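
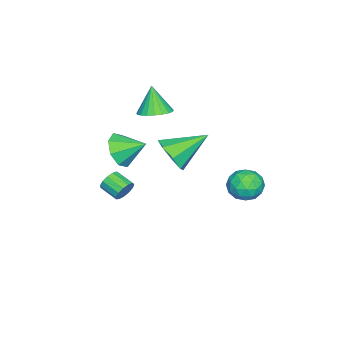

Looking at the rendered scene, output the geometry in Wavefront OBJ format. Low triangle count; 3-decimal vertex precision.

v 2.502 -0.349 3.536
v 2.803 0.126 2.722
v 2.358 0.849 4.184
v 2.052 0.027 2.739
v 1.564 -0.293 3.223
v 1.626 -0.646 3.891
v 2.201 -0.825 4.351
v 2.952 -0.726 4.334
v 3.439 -0.406 3.85
v 3.377 -0.053 3.182
v -3.477 -1.28 2.203
v -2.702 -0.958 2.527
v -3.943 -1.66 3.697
v -2.921 -0.655 2.535
v -3.237 -0.46 2.486
v -3.595 -0.407 2.389
v -3.932 -0.505 2.259
v -4.19 -0.737 2.119
v -4.325 -1.063 1.994
v -4.314 -1.426 1.905
v -4.158 -1.764 1.868
v -3.884 -2.019 1.889
v -3.54 -2.145 1.964
v -3.185 -2.122 2.08
v -2.88 -1.954 2.218
v -2.679 -1.669 2.353
v -2.616 -1.316 2.462
v 2.499 -0.157 0.795
v 2.852 -0.085 1.262
v 2.574 -0.991 1.612
v 2.221 -1.063 1.145
v 2.556 0.039 1.348
v 2.279 -0.867 1.698
v 2.242 0.101 1.259
v 1.964 -0.805 1.609
v 2.01 0.081 1.023
v 1.732 -0.825 1.373
v 1.932 -0.015 0.714
v 1.654 -0.92 1.064
v 2.035 -0.156 0.431
v 1.757 -1.061 0.781
v 2.285 -0.297 0.263
v 2.007 -1.203 0.613
v 2.603 -0.394 0.265
v 2.325 -1.3 0.615
v 2.888 -0.416 0.434
v 2.61 -1.322 0.784
v 3.049 -0.356 0.719
v 2.771 -1.261 1.069
v 3.036 -0.232 1.027
v 2.758 -1.138 1.377
v -2.722 -0.155 -0.111
v -2.129 -0.328 0.787
v -3.938 1.295 0.971
v -1.82 0.285 0.313
v -2.039 0.64 -0.41
v -2.659 0.529 -0.957
v -3.315 0.018 -1.009
v -3.624 -0.595 -0.535
v -3.405 -0.95 0.187
v -2.785 -0.839 0.735
v -3.853 4.125 -1.249
v -2.898 4.209 -1.442
v -3.862 2.691 -1.918
v -2.907 2.775 -2.111
v -3.213 2.679 -1.187
v -3.207 3.565 -0.773
v -3.553 3.335 -2.587
v -3.547 4.221 -2.173
v -2.712 3.72 -2.268
v -2.503 3.315 -1.403
v -4.257 3.585 -1.957
v -4.048 3.18 -1.092
v -3.374 4.293 -1.287
v -3.386 2.607 -2.073
v -3.566 2.551 -1.53
v -3.004 2.6 -1.643
v -3.556 3.915 -0.894
v -2.995 3.964 -1.007
v -3.181 3.065 -0.857
v -3.765 2.936 -2.353
v -3.204 2.985 -2.466
v -3.756 4.3 -1.717
v -3.194 4.349 -1.83
v -3.579 3.835 -2.503
v -2.704 4.055 -1.886
v -2.71 3.212 -2.279
v -3.089 3.541 -2.559
v -3.085 4.062 -2.315
v -2.581 3.816 -1.377
v -2.586 2.974 -1.77
v -2.766 2.917 -1.227
v -2.763 3.438 -0.984
v -2.472 3.529 -1.863
v -4.174 3.926 -1.59
v -4.179 3.084 -1.983
v -3.997 3.462 -2.376
v -3.994 3.983 -2.133
v -4.05 3.688 -1.081
v -4.056 2.845 -1.474
v -3.675 2.838 -1.045
v -3.671 3.359 -0.801
v -4.288 3.371 -1.497
f 2 1 4
f 2 4 3
f 4 1 5
f 4 5 3
f 5 1 6
f 5 6 3
f 6 1 7
f 6 7 3
f 7 1 8
f 7 8 3
f 8 1 9
f 8 9 3
f 9 1 10
f 9 10 3
f 10 1 2
f 10 2 3
f 12 11 14
f 12 14 13
f 14 11 15
f 14 15 13
f 15 11 16
f 15 16 13
f 16 11 17
f 16 17 13
f 17 11 18
f 17 18 13
f 18 11 19
f 18 19 13
f 19 11 20
f 19 20 13
f 20 11 21
f 20 21 13
f 21 11 22
f 21 22 13
f 22 11 23
f 22 23 13
f 23 11 24
f 23 24 13
f 24 11 25
f 24 25 13
f 25 11 26
f 25 26 13
f 26 11 27
f 26 27 13
f 27 11 12
f 27 12 13
f 29 28 32
f 29 32 30
f 30 32 33
f 30 33 31
f 32 28 34
f 32 34 33
f 33 34 35
f 33 35 31
f 34 28 36
f 34 36 35
f 35 36 37
f 35 37 31
f 36 28 38
f 36 38 37
f 37 38 39
f 37 39 31
f 38 28 40
f 38 40 39
f 39 40 41
f 39 41 31
f 40 28 42
f 40 42 41
f 41 42 43
f 41 43 31
f 42 28 44
f 42 44 43
f 43 44 45
f 43 45 31
f 44 28 46
f 44 46 45
f 45 46 47
f 45 47 31
f 46 28 48
f 46 48 47
f 47 48 49
f 47 49 31
f 48 28 50
f 48 50 49
f 49 50 51
f 49 51 31
f 50 28 29
f 50 29 51
f 51 29 30
f 51 30 31
f 53 52 55
f 53 55 54
f 55 52 56
f 55 56 54
f 56 52 57
f 56 57 54
f 57 52 58
f 57 58 54
f 58 52 59
f 58 59 54
f 59 52 60
f 59 60 54
f 60 52 61
f 60 61 54
f 61 52 53
f 61 53 54
f 62 99 78
f 99 73 102
f 78 102 67
f 99 102 78
f 62 78 74
f 78 67 79
f 74 79 63
f 78 79 74
f 62 74 83
f 74 63 84
f 83 84 69
f 74 84 83
f 62 83 95
f 83 69 98
f 95 98 72
f 83 98 95
f 62 95 99
f 95 72 103
f 99 103 73
f 95 103 99
f 63 79 90
f 79 67 93
f 90 93 71
f 79 93 90
f 67 102 80
f 102 73 101
f 80 101 66
f 102 101 80
f 73 103 100
f 103 72 96
f 100 96 64
f 103 96 100
f 72 98 97
f 98 69 85
f 97 85 68
f 98 85 97
f 69 84 89
f 84 63 86
f 89 86 70
f 84 86 89
f 65 91 77
f 91 71 92
f 77 92 66
f 91 92 77
f 65 77 75
f 77 66 76
f 75 76 64
f 77 76 75
f 65 75 82
f 75 64 81
f 82 81 68
f 75 81 82
f 65 82 87
f 82 68 88
f 87 88 70
f 82 88 87
f 65 87 91
f 87 70 94
f 91 94 71
f 87 94 91
f 66 92 80
f 92 71 93
f 80 93 67
f 92 93 80
f 64 76 100
f 76 66 101
f 100 101 73
f 76 101 100
f 68 81 97
f 81 64 96
f 97 96 72
f 81 96 97
f 70 88 89
f 88 68 85
f 89 85 69
f 88 85 89
f 71 94 90
f 94 70 86
f 90 86 63
f 94 86 90



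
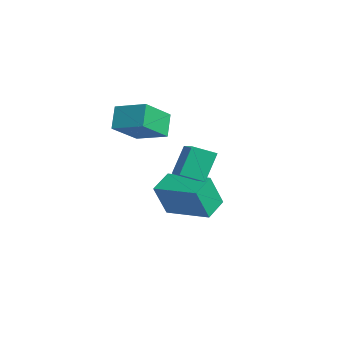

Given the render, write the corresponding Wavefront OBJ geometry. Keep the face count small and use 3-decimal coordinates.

v -2.107 1.386 -2.796
v -1.966 0.739 -1.209
v -0.31 2.559 -2.477
v -0.169 1.912 -0.89
v -1.431 0.468 -3.23
v -1.29 -0.179 -1.643
v 0.366 1.641 -2.911
v 0.507 0.994 -1.324
v -2.443 -0.325 2.097
v -1.771 -1.658 3.156
v -1.299 0.595 2.53
v -0.628 -0.738 3.589
v -1.772 -0.722 1.171
v -1.101 -2.055 2.23
v -0.629 0.198 1.604
v 0.043 -1.135 2.663
v 0.387 0.509 1.418
v 2.005 0.188 2.114
v 0.744 1.448 1.021
v 2.362 1.127 1.717
v 0.798 -0.187 0.143
v 2.416 -0.508 0.839
v 1.155 0.752 -0.254
v 2.773 0.431 0.442
f 2 4 1
f 5 2 1
f 1 4 3
f 3 5 1
f 2 8 4
f 6 2 5
f 6 8 2
f 4 8 3
f 7 5 3
f 3 8 7
f 7 6 5
f 8 6 7
f 10 12 9
f 13 10 9
f 9 12 11
f 11 13 9
f 10 16 12
f 14 10 13
f 14 16 10
f 12 16 11
f 15 13 11
f 11 16 15
f 15 14 13
f 16 14 15
f 18 20 17
f 21 18 17
f 17 20 19
f 19 21 17
f 18 24 20
f 22 18 21
f 22 24 18
f 20 24 19
f 23 21 19
f 19 24 23
f 23 22 21
f 24 22 23



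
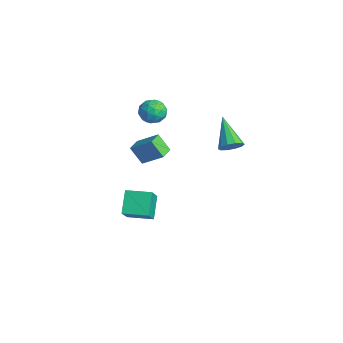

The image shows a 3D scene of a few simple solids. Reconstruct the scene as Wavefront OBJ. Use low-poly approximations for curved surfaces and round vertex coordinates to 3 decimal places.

v -0.275 -0.617 3.545
v 0.272 -1 2.984
v -0.312 -1.8 4.316
v 0.235 -2.183 3.755
v 0.518 -1.536 4.267
v 0.541 -0.805 3.791
v -0.581 -1.995 3.509
v -0.558 -1.264 3.033
v 0.083 -1.852 2.962
v 0.762 -1.568 3.43
v -0.802 -1.232 3.87
v -0.123 -0.948 4.338
v 0.002 -0.705 3.197
v -0.042 -2.095 4.103
v 0.125 -1.715 4.404
v 0.446 -1.94 4.074
v 0.16 -0.59 3.671
v 0.482 -0.815 3.341
v 0.626 -1.13 4.095
v -0.522 -1.985 3.959
v -0.2 -2.21 3.629
v -0.486 -0.86 3.226
v -0.165 -1.085 2.896
v -0.666 -1.67 3.205
v 0.212 -1.431 2.854
v 0.19 -2.126 3.307
v -0.289 -2.016 3.163
v -0.276 -1.586 2.883
v 0.612 -1.264 3.129
v 0.59 -1.959 3.582
v 0.756 -1.579 3.883
v 0.77 -1.149 3.603
v 0.5 -1.764 3.116
v -0.63 -0.841 3.718
v -0.652 -1.536 4.171
v -0.81 -1.651 3.697
v -0.796 -1.221 3.417
v -0.23 -0.674 3.993
v -0.252 -1.369 4.446
v 0.236 -1.214 4.417
v 0.249 -0.784 4.137
v -0.54 -1.036 4.184
v 1.456 -3.439 2.199
v 2.369 -2.557 3.122
v 0.848 -2.751 2.142
v 1.761 -1.868 3.065
v 2.059 -2.992 1.175
v 2.972 -2.109 2.098
v 1.451 -2.303 1.118
v 2.364 -1.421 2.041
v 1.05 -3.847 -3.642
v 0.062 -3.181 -2.558
v 0.089 -3.106 -4.972
v -0.898 -2.441 -3.888
v 1.958 -2.579 -3.592
v 0.971 -1.914 -2.508
v 0.998 -1.839 -4.922
v 0.01 -1.173 -3.838
v 3.547 1.748 2.098
v 4 1.781 2.695
v 1.833 2.032 3.382
v 3.948 2.212 2.531
v 3.743 2.465 2.201
v 3.463 2.444 1.832
v 3.215 2.158 1.565
v 3.094 1.715 1.501
v 3.146 1.285 1.666
v 3.351 1.032 1.995
v 3.631 1.052 2.364
v 3.879 1.338 2.632
f 1 38 17
f 38 12 41
f 17 41 6
f 38 41 17
f 1 17 13
f 17 6 18
f 13 18 2
f 17 18 13
f 1 13 22
f 13 2 23
f 22 23 8
f 13 23 22
f 1 22 34
f 22 8 37
f 34 37 11
f 22 37 34
f 1 34 38
f 34 11 42
f 38 42 12
f 34 42 38
f 2 18 29
f 18 6 32
f 29 32 10
f 18 32 29
f 6 41 19
f 41 12 40
f 19 40 5
f 41 40 19
f 12 42 39
f 42 11 35
f 39 35 3
f 42 35 39
f 11 37 36
f 37 8 24
f 36 24 7
f 37 24 36
f 8 23 28
f 23 2 25
f 28 25 9
f 23 25 28
f 4 30 16
f 30 10 31
f 16 31 5
f 30 31 16
f 4 16 14
f 16 5 15
f 14 15 3
f 16 15 14
f 4 14 21
f 14 3 20
f 21 20 7
f 14 20 21
f 4 21 26
f 21 7 27
f 26 27 9
f 21 27 26
f 4 26 30
f 26 9 33
f 30 33 10
f 26 33 30
f 5 31 19
f 31 10 32
f 19 32 6
f 31 32 19
f 3 15 39
f 15 5 40
f 39 40 12
f 15 40 39
f 7 20 36
f 20 3 35
f 36 35 11
f 20 35 36
f 9 27 28
f 27 7 24
f 28 24 8
f 27 24 28
f 10 33 29
f 33 9 25
f 29 25 2
f 33 25 29
f 44 46 43
f 47 44 43
f 43 46 45
f 45 47 43
f 44 50 46
f 48 44 47
f 48 50 44
f 46 50 45
f 49 47 45
f 45 50 49
f 49 48 47
f 50 48 49
f 52 54 51
f 55 52 51
f 51 54 53
f 53 55 51
f 52 58 54
f 56 52 55
f 56 58 52
f 54 58 53
f 57 55 53
f 53 58 57
f 57 56 55
f 58 56 57
f 60 59 62
f 60 62 61
f 62 59 63
f 62 63 61
f 63 59 64
f 63 64 61
f 64 59 65
f 64 65 61
f 65 59 66
f 65 66 61
f 66 59 67
f 66 67 61
f 67 59 68
f 67 68 61
f 68 59 69
f 68 69 61
f 69 59 70
f 69 70 61
f 70 59 60
f 70 60 61



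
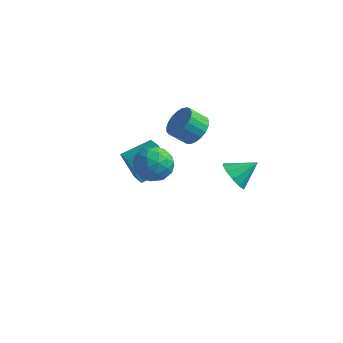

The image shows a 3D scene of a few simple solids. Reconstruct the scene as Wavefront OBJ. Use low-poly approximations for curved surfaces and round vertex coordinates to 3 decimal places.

v 2.371 -1.166 2.06
v 2.894 -1.04 1.326
v 3.269 -0.354 2.84
v 2.511 -0.629 1.339
v 2.074 -0.423 1.628
v 1.751 -0.501 2.081
v 1.664 -0.833 2.527
v 1.848 -1.293 2.794
v 2.232 -1.704 2.781
v 2.669 -1.91 2.493
v 2.992 -1.832 2.039
v 3.078 -1.499 1.594
v -0.42 0.502 3.303
v 0.143 0.768 3.993
v -0.597 0.324 4.768
v -1.16 0.058 4.077
v -0.085 1.078 3.952
v -0.826 0.634 4.727
v -0.372 1.287 3.799
v -1.112 0.843 4.573
v -0.666 1.361 3.559
v -1.407 0.917 4.334
v -0.918 1.287 3.276
v -1.659 0.843 4.05
v -1.084 1.076 2.997
v -1.825 0.632 3.771
v -1.135 0.767 2.771
v -1.876 0.323 3.545
v -1.062 0.411 2.636
v -1.803 -0.033 3.411
v -0.879 0.072 2.618
v -1.619 -0.372 3.392
v -0.615 -0.194 2.717
v -1.356 -0.638 3.492
v -0.318 -0.339 2.918
v -1.059 -0.783 3.693
v -0.039 -0.338 3.185
v -0.779 -0.782 3.96
v 0.175 -0.193 3.473
v -0.566 -0.637 4.248
v 0.286 0.073 3.731
v -0.455 -0.371 4.506
v 0.274 0.413 3.915
v -0.466 -0.031 4.69
v -3.193 -0.095 -1.44
v -4.057 0.031 -0.039
v -4.132 0.925 -2.11
v -4.996 1.051 -0.71
v -2.104 1.269 -0.89
v -2.968 1.395 0.51
v -3.043 2.289 -1.561
v -3.907 2.415 -0.16
v -0.813 -2.273 3.803
v -0.205 -3.143 3.956
v -1.715 -3.117 2.584
v -1.107 -3.987 2.737
v -1.793 -3.672 3.498
v -1.236 -3.15 4.252
v -0.684 -3.11 2.288
v -0.127 -2.588 3.042
v -0.125 -3.66 3.02
v -0.811 -4.008 3.768
v -1.109 -2.252 2.772
v -1.795 -2.6 3.52
v -0.43 -2.634 3.986
v -1.49 -3.626 2.554
v -1.894 -3.441 3.001
v -1.536 -3.952 3.091
v -1.036 -2.638 4.16
v -0.679 -3.15 4.25
v -1.612 -3.461 3.981
v -1.241 -3.11 2.29
v -0.884 -3.622 2.38
v -0.384 -2.308 3.449
v -0.026 -2.819 3.539
v -0.308 -2.799 2.559
v -0.026 -3.449 3.526
v -0.556 -3.945 2.81
v -0.307 -3.43 2.546
v 0.02 -3.123 2.989
v -0.429 -3.654 3.966
v -0.959 -4.15 3.249
v -1.362 -3.965 3.697
v -1.035 -3.658 4.14
v -0.382 -3.958 3.415
v -0.961 -2.11 3.291
v -1.491 -2.606 2.574
v -0.885 -2.602 2.4
v -0.558 -2.295 2.843
v -1.364 -2.315 3.73
v -1.894 -2.811 3.014
v -1.94 -3.137 3.551
v -1.613 -2.83 3.994
v -1.538 -2.302 3.125
f 2 1 4
f 2 4 3
f 4 1 5
f 4 5 3
f 5 1 6
f 5 6 3
f 6 1 7
f 6 7 3
f 7 1 8
f 7 8 3
f 8 1 9
f 8 9 3
f 9 1 10
f 9 10 3
f 10 1 11
f 10 11 3
f 11 1 12
f 11 12 3
f 12 1 2
f 12 2 3
f 14 13 17
f 14 17 15
f 15 17 18
f 15 18 16
f 17 13 19
f 17 19 18
f 18 19 20
f 18 20 16
f 19 13 21
f 19 21 20
f 20 21 22
f 20 22 16
f 21 13 23
f 21 23 22
f 22 23 24
f 22 24 16
f 23 13 25
f 23 25 24
f 24 25 26
f 24 26 16
f 25 13 27
f 25 27 26
f 26 27 28
f 26 28 16
f 27 13 29
f 27 29 28
f 28 29 30
f 28 30 16
f 29 13 31
f 29 31 30
f 30 31 32
f 30 32 16
f 31 13 33
f 31 33 32
f 32 33 34
f 32 34 16
f 33 13 35
f 33 35 34
f 34 35 36
f 34 36 16
f 35 13 37
f 35 37 36
f 36 37 38
f 36 38 16
f 37 13 39
f 37 39 38
f 38 39 40
f 38 40 16
f 39 13 41
f 39 41 40
f 40 41 42
f 40 42 16
f 41 13 43
f 41 43 42
f 42 43 44
f 42 44 16
f 43 13 14
f 43 14 44
f 44 14 15
f 44 15 16
f 46 48 45
f 49 46 45
f 45 48 47
f 47 49 45
f 46 52 48
f 50 46 49
f 50 52 46
f 48 52 47
f 51 49 47
f 47 52 51
f 51 50 49
f 52 50 51
f 53 90 69
f 90 64 93
f 69 93 58
f 90 93 69
f 53 69 65
f 69 58 70
f 65 70 54
f 69 70 65
f 53 65 74
f 65 54 75
f 74 75 60
f 65 75 74
f 53 74 86
f 74 60 89
f 86 89 63
f 74 89 86
f 53 86 90
f 86 63 94
f 90 94 64
f 86 94 90
f 54 70 81
f 70 58 84
f 81 84 62
f 70 84 81
f 58 93 71
f 93 64 92
f 71 92 57
f 93 92 71
f 64 94 91
f 94 63 87
f 91 87 55
f 94 87 91
f 63 89 88
f 89 60 76
f 88 76 59
f 89 76 88
f 60 75 80
f 75 54 77
f 80 77 61
f 75 77 80
f 56 82 68
f 82 62 83
f 68 83 57
f 82 83 68
f 56 68 66
f 68 57 67
f 66 67 55
f 68 67 66
f 56 66 73
f 66 55 72
f 73 72 59
f 66 72 73
f 56 73 78
f 73 59 79
f 78 79 61
f 73 79 78
f 56 78 82
f 78 61 85
f 82 85 62
f 78 85 82
f 57 83 71
f 83 62 84
f 71 84 58
f 83 84 71
f 55 67 91
f 67 57 92
f 91 92 64
f 67 92 91
f 59 72 88
f 72 55 87
f 88 87 63
f 72 87 88
f 61 79 80
f 79 59 76
f 80 76 60
f 79 76 80
f 62 85 81
f 85 61 77
f 81 77 54
f 85 77 81



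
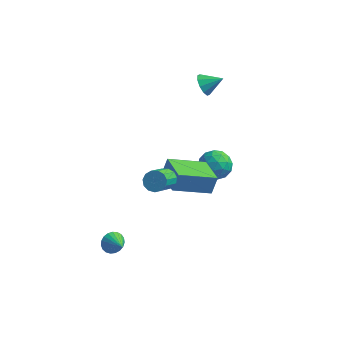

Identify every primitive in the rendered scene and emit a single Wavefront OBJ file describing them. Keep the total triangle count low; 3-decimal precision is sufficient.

v -1.252 -3.626 -3.455
v -0.91 -3.653 -3.922
v -0.548 -4.234 -2.905
v -0.827 -3.456 -3.811
v -0.817 -3.288 -3.637
v -0.883 -3.179 -3.432
v -1.012 -3.147 -3.231
v -1.183 -3.198 -3.069
v -1.366 -3.323 -2.973
v -1.529 -3.5 -2.961
v -1.644 -3.699 -3.034
v -1.691 -3.886 -3.179
v -1.663 -4.027 -3.372
v -1.563 -4.099 -3.58
v -1.41 -4.089 -3.766
v -1.229 -3.999 -3.898
v -1.052 -3.845 -3.953
v 0.926 -2.698 1.224
v 1.465 -2.785 1.16
v 1.394 -3.929 2.112
v 0.854 -3.842 2.176
v 1.436 -2.587 1.396
v 1.365 -3.731 2.348
v 1.245 -2.424 1.578
v 1.174 -3.568 2.53
v 0.953 -2.348 1.647
v 0.881 -3.492 2.599
v 0.652 -2.383 1.582
v 0.58 -3.527 2.534
v 0.438 -2.518 1.403
v 0.366 -3.662 2.355
v 0.379 -2.711 1.168
v 0.307 -3.855 2.12
v 0.493 -2.899 0.95
v 0.422 -4.043 1.902
v 0.745 -3.024 0.819
v 0.674 -4.168 1.771
v 1.054 -3.045 0.817
v 0.983 -4.189 1.769
v 1.323 -2.956 0.944
v 1.251 -4.1 1.896
v 0.427 -1.773 0.504
v 0.588 -1.425 1.351
v 1.92 -0.814 -0.175
v 2.081 -0.466 0.672
v 1.359 -2.994 0.828
v 1.52 -2.646 1.675
v 2.852 -2.035 0.149
v 3.013 -1.687 0.996
v 1.918 3.091 -2.66
v 2.169 2.686 -1.941
v 1.091 2.014 -2.979
v 1.342 1.609 -2.26
v 0.851 2.315 -2.207
v 1.362 2.981 -2.01
v 1.898 1.719 -2.91
v 2.409 2.385 -2.713
v 2.157 1.838 -2.096
v 1.509 2.206 -1.662
v 1.751 2.494 -3.258
v 1.103 2.862 -2.824
v 2.116 2.983 -2.273
v 1.144 1.717 -2.647
v 0.855 2.132 -2.616
v 1.003 1.894 -2.194
v 1.641 3.157 -2.313
v 1.789 2.919 -1.891
v 1.014 2.7 -2.047
v 1.471 1.781 -3.029
v 1.619 1.543 -2.607
v 2.257 2.806 -2.726
v 2.405 2.568 -2.304
v 2.246 2 -2.873
v 2.256 2.247 -1.941
v 1.771 1.613 -2.128
v 2.097 1.678 -2.51
v 2.398 2.07 -2.394
v 1.876 2.463 -1.686
v 1.39 1.83 -1.873
v 1.101 2.245 -1.842
v 1.401 2.637 -1.726
v 1.869 1.965 -1.777
v 1.87 2.87 -3.047
v 1.384 2.237 -3.234
v 1.859 2.063 -3.194
v 2.159 2.455 -3.078
v 1.489 3.087 -2.792
v 1.004 2.453 -2.979
v 0.862 2.63 -2.526
v 1.163 3.022 -2.41
v 1.391 2.735 -3.143
v 0.89 2.716 3.079
v 1.223 2.598 2.569
v 1.73 3.004 3.561
v 1.107 2.963 2.553
v 0.908 3.234 2.738
v 0.702 3.306 3.053
v 0.568 3.153 3.378
v 0.557 2.833 3.589
v 0.673 2.468 3.605
v 0.872 2.198 3.42
v 1.078 2.126 3.105
v 1.212 2.279 2.78
f 2 1 4
f 2 4 3
f 4 1 5
f 4 5 3
f 5 1 6
f 5 6 3
f 6 1 7
f 6 7 3
f 7 1 8
f 7 8 3
f 8 1 9
f 8 9 3
f 9 1 10
f 9 10 3
f 10 1 11
f 10 11 3
f 11 1 12
f 11 12 3
f 12 1 13
f 12 13 3
f 13 1 14
f 13 14 3
f 14 1 15
f 14 15 3
f 15 1 16
f 15 16 3
f 16 1 17
f 16 17 3
f 17 1 2
f 17 2 3
f 19 18 22
f 19 22 20
f 20 22 23
f 20 23 21
f 22 18 24
f 22 24 23
f 23 24 25
f 23 25 21
f 24 18 26
f 24 26 25
f 25 26 27
f 25 27 21
f 26 18 28
f 26 28 27
f 27 28 29
f 27 29 21
f 28 18 30
f 28 30 29
f 29 30 31
f 29 31 21
f 30 18 32
f 30 32 31
f 31 32 33
f 31 33 21
f 32 18 34
f 32 34 33
f 33 34 35
f 33 35 21
f 34 18 36
f 34 36 35
f 35 36 37
f 35 37 21
f 36 18 38
f 36 38 37
f 37 38 39
f 37 39 21
f 38 18 40
f 38 40 39
f 39 40 41
f 39 41 21
f 40 18 19
f 40 19 41
f 41 19 20
f 41 20 21
f 43 45 42
f 46 43 42
f 42 45 44
f 44 46 42
f 43 49 45
f 47 43 46
f 47 49 43
f 45 49 44
f 48 46 44
f 44 49 48
f 48 47 46
f 49 47 48
f 50 87 66
f 87 61 90
f 66 90 55
f 87 90 66
f 50 66 62
f 66 55 67
f 62 67 51
f 66 67 62
f 50 62 71
f 62 51 72
f 71 72 57
f 62 72 71
f 50 71 83
f 71 57 86
f 83 86 60
f 71 86 83
f 50 83 87
f 83 60 91
f 87 91 61
f 83 91 87
f 51 67 78
f 67 55 81
f 78 81 59
f 67 81 78
f 55 90 68
f 90 61 89
f 68 89 54
f 90 89 68
f 61 91 88
f 91 60 84
f 88 84 52
f 91 84 88
f 60 86 85
f 86 57 73
f 85 73 56
f 86 73 85
f 57 72 77
f 72 51 74
f 77 74 58
f 72 74 77
f 53 79 65
f 79 59 80
f 65 80 54
f 79 80 65
f 53 65 63
f 65 54 64
f 63 64 52
f 65 64 63
f 53 63 70
f 63 52 69
f 70 69 56
f 63 69 70
f 53 70 75
f 70 56 76
f 75 76 58
f 70 76 75
f 53 75 79
f 75 58 82
f 79 82 59
f 75 82 79
f 54 80 68
f 80 59 81
f 68 81 55
f 80 81 68
f 52 64 88
f 64 54 89
f 88 89 61
f 64 89 88
f 56 69 85
f 69 52 84
f 85 84 60
f 69 84 85
f 58 76 77
f 76 56 73
f 77 73 57
f 76 73 77
f 59 82 78
f 82 58 74
f 78 74 51
f 82 74 78
f 93 92 95
f 93 95 94
f 95 92 96
f 95 96 94
f 96 92 97
f 96 97 94
f 97 92 98
f 97 98 94
f 98 92 99
f 98 99 94
f 99 92 100
f 99 100 94
f 100 92 101
f 100 101 94
f 101 92 102
f 101 102 94
f 102 92 103
f 102 103 94
f 103 92 93
f 103 93 94



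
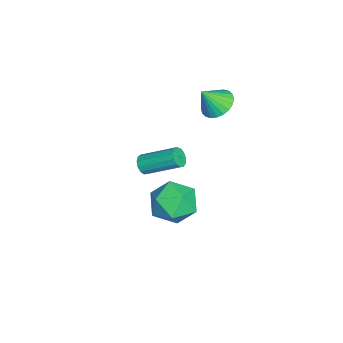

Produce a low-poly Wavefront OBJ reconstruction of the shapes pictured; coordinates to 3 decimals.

v -1.663 1.251 3.457
v -0.868 1.352 3.243
v -1.297 0.589 4.503
v -0.918 1.615 3.427
v -1.081 1.821 3.615
v -1.333 1.941 3.779
v -1.635 1.956 3.894
v -1.942 1.864 3.943
v -2.206 1.678 3.918
v -2.387 1.427 3.822
v -2.458 1.149 3.672
v -2.408 0.887 3.488
v -2.245 0.68 3.3
v -1.993 0.56 3.136
v -1.691 0.546 3.021
v -1.384 0.638 2.972
v -1.12 0.824 2.997
v -0.939 1.075 3.092
v 2.95 0.887 1.827
v 3.89 1.092 1.224
v 3.13 -0.912 1.496
v 4.07 -0.707 0.893
v 4.073 -0.555 2.018
v 3.962 0.557 2.223
v 3.058 -0.377 0.497
v 2.947 0.735 0.702
v 3.957 0.311 0.402
v 4.584 0.201 1.342
v 2.436 -0.021 1.378
v 3.063 -0.131 2.318
v -1.71 -1.988 -1.222
v -1.264 -1.891 -1.492
v -1.064 -0.254 -0.568
v -1.51 -0.352 -0.298
v -1.487 -1.773 -1.652
v -1.287 -0.136 -0.728
v -1.781 -1.724 -1.676
v -1.581 -0.087 -0.752
v -2.052 -1.758 -1.555
v -1.852 -0.122 -0.631
v -2.214 -1.866 -1.329
v -2.014 -0.23 -0.405
v -2.217 -2.013 -1.069
v -2.017 -0.376 -0.145
v -2.058 -2.152 -0.857
v -1.858 -0.515 0.066
v -1.789 -2.239 -0.761
v -1.589 -0.602 0.162
v -1.495 -2.246 -0.812
v -1.295 -0.609 0.112
v -1.269 -2.172 -0.992
v -1.069 -0.535 -0.069
v -1.183 -2.039 -1.246
v -0.983 -0.403 -0.322
f 2 1 4
f 2 4 3
f 4 1 5
f 4 5 3
f 5 1 6
f 5 6 3
f 6 1 7
f 6 7 3
f 7 1 8
f 7 8 3
f 8 1 9
f 8 9 3
f 9 1 10
f 9 10 3
f 10 1 11
f 10 11 3
f 11 1 12
f 11 12 3
f 12 1 13
f 12 13 3
f 13 1 14
f 13 14 3
f 14 1 15
f 14 15 3
f 15 1 16
f 15 16 3
f 16 1 17
f 16 17 3
f 17 1 18
f 17 18 3
f 18 1 2
f 18 2 3
f 19 30 24
f 19 24 20
f 19 20 26
f 19 26 29
f 19 29 30
f 20 24 28
f 24 30 23
f 30 29 21
f 29 26 25
f 26 20 27
f 22 28 23
f 22 23 21
f 22 21 25
f 22 25 27
f 22 27 28
f 23 28 24
f 21 23 30
f 25 21 29
f 27 25 26
f 28 27 20
f 32 31 35
f 32 35 33
f 33 35 36
f 33 36 34
f 35 31 37
f 35 37 36
f 36 37 38
f 36 38 34
f 37 31 39
f 37 39 38
f 38 39 40
f 38 40 34
f 39 31 41
f 39 41 40
f 40 41 42
f 40 42 34
f 41 31 43
f 41 43 42
f 42 43 44
f 42 44 34
f 43 31 45
f 43 45 44
f 44 45 46
f 44 46 34
f 45 31 47
f 45 47 46
f 46 47 48
f 46 48 34
f 47 31 49
f 47 49 48
f 48 49 50
f 48 50 34
f 49 31 51
f 49 51 50
f 50 51 52
f 50 52 34
f 51 31 53
f 51 53 52
f 52 53 54
f 52 54 34
f 53 31 32
f 53 32 54
f 54 32 33
f 54 33 34



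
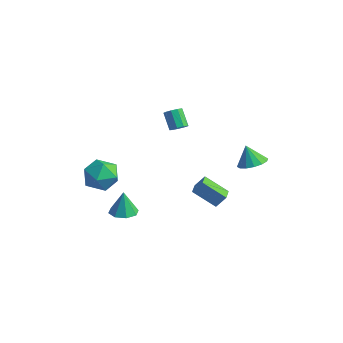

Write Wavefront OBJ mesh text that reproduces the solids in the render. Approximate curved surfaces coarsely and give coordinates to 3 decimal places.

v 4.177 2.223 -0.058
v 5.011 2.104 0.311
v 3.643 2.197 1.138
v 4.95 2.576 0.294
v 4.682 2.953 0.183
v 4.278 3.135 0.007
v 3.848 3.072 -0.187
v 3.505 2.782 -0.346
v 3.342 2.342 -0.427
v 3.403 1.87 -0.41
v 3.671 1.493 -0.299
v 4.075 1.311 -0.123
v 4.506 1.373 0.07
v 4.848 1.663 0.229
v -3.311 3.719 -1.604
v -3.058 3.297 -1.26
v -3.896 3.599 -0.273
v -4.149 4.021 -0.616
v -2.866 3.656 -1.206
v -3.704 3.958 -0.219
v -2.882 4.044 -1.339
v -3.72 4.346 -0.351
v -3.098 4.28 -1.595
v -3.937 4.582 -0.608
v -3.414 4.254 -1.855
v -4.253 4.556 -0.868
v -3.682 3.977 -1.998
v -4.521 4.279 -1.011
v -3.776 3.58 -1.956
v -4.614 3.882 -0.969
v -3.652 3.248 -1.749
v -4.491 3.55 -0.762
v -3.369 3.136 -1.474
v -4.207 3.438 -0.487
v 2.789 0.737 -3.857
v 1.569 0.024 -2.842
v 2.238 1.486 -3.993
v 1.018 0.773 -2.978
v 3.182 1.167 -3.082
v 1.962 0.454 -2.067
v 2.631 1.916 -3.218
v 1.411 1.203 -2.203
v -3.324 -2.893 -1.128
v -2.318 -2.262 -1.358
v -2.742 -4.278 -2.382
v -1.736 -3.647 -2.612
v -1.892 -4.164 -1.53
v -2.252 -3.308 -0.755
v -2.808 -3.232 -2.985
v -3.168 -2.376 -2.21
v -2 -2.472 -2.505
v -1.433 -3.048 -1.606
v -3.627 -3.492 -2.134
v -3.06 -4.068 -1.235
v -0.296 -3.601 -3.679
v 0.441 -4.052 -3.577
v -0.424 -3.459 -2.141
v 0.548 -3.396 -3.628
v 0.16 -2.861 -3.709
v -0.495 -2.759 -3.773
v -1.033 -3.15 -3.782
v -1.14 -3.805 -3.73
v -0.753 -4.341 -3.649
v -0.098 -4.443 -3.585
f 2 1 4
f 2 4 3
f 4 1 5
f 4 5 3
f 5 1 6
f 5 6 3
f 6 1 7
f 6 7 3
f 7 1 8
f 7 8 3
f 8 1 9
f 8 9 3
f 9 1 10
f 9 10 3
f 10 1 11
f 10 11 3
f 11 1 12
f 11 12 3
f 12 1 13
f 12 13 3
f 13 1 14
f 13 14 3
f 14 1 2
f 14 2 3
f 16 15 19
f 16 19 17
f 17 19 20
f 17 20 18
f 19 15 21
f 19 21 20
f 20 21 22
f 20 22 18
f 21 15 23
f 21 23 22
f 22 23 24
f 22 24 18
f 23 15 25
f 23 25 24
f 24 25 26
f 24 26 18
f 25 15 27
f 25 27 26
f 26 27 28
f 26 28 18
f 27 15 29
f 27 29 28
f 28 29 30
f 28 30 18
f 29 15 31
f 29 31 30
f 30 31 32
f 30 32 18
f 31 15 33
f 31 33 32
f 32 33 34
f 32 34 18
f 33 15 16
f 33 16 34
f 34 16 17
f 34 17 18
f 36 38 35
f 39 36 35
f 35 38 37
f 37 39 35
f 36 42 38
f 40 36 39
f 40 42 36
f 38 42 37
f 41 39 37
f 37 42 41
f 41 40 39
f 42 40 41
f 43 54 48
f 43 48 44
f 43 44 50
f 43 50 53
f 43 53 54
f 44 48 52
f 48 54 47
f 54 53 45
f 53 50 49
f 50 44 51
f 46 52 47
f 46 47 45
f 46 45 49
f 46 49 51
f 46 51 52
f 47 52 48
f 45 47 54
f 49 45 53
f 51 49 50
f 52 51 44
f 56 55 58
f 56 58 57
f 58 55 59
f 58 59 57
f 59 55 60
f 59 60 57
f 60 55 61
f 60 61 57
f 61 55 62
f 61 62 57
f 62 55 63
f 62 63 57
f 63 55 64
f 63 64 57
f 64 55 56
f 64 56 57



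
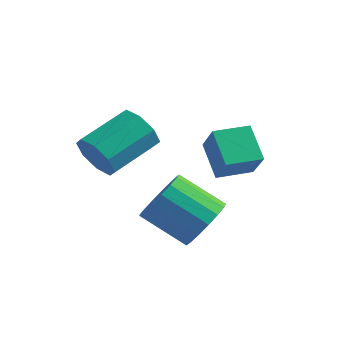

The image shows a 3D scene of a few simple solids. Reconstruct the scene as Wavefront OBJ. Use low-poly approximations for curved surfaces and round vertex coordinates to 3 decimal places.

v -1.448 2.714 1.513
v -2.172 3.379 2.269
v -1.971 3.19 0.593
v -2.695 3.855 1.349
v -0.705 3.525 1.511
v -1.429 4.19 2.267
v -1.228 4.001 0.591
v -1.952 4.666 1.347
v -4.178 0.548 2.227
v -3.812 0.654 1.581
v -3.216 2.039 2.147
v -3.582 1.932 2.793
v -4.339 0.883 1.576
v -3.742 2.267 2.141
v -4.771 0.916 1.952
v -4.175 2.3 2.518
v -4.856 0.733 2.489
v -4.26 2.117 3.055
v -4.544 0.441 2.873
v -3.948 1.826 3.439
v -4.018 0.213 2.879
v -3.421 1.597 3.444
v -3.585 0.18 2.502
v -2.989 1.564 3.068
v -3.5 0.363 1.965
v -2.904 1.747 2.531
v -1.544 1.734 -0.284
v -1.214 2.254 0.316
v -2.527 2.106 1.165
v -2.856 1.586 0.564
v -1.409 2.511 0.06
v -2.721 2.362 0.908
v -1.635 2.589 -0.275
v -2.947 2.441 0.573
v -1.839 2.472 -0.613
v -3.152 2.324 0.236
v -1.976 2.186 -0.875
v -3.289 2.037 -0.026
v -2.014 1.796 -1.001
v -3.327 1.648 -0.153
v -1.944 1.392 -0.964
v -3.257 1.244 -0.115
v -1.783 1.066 -0.771
v -3.095 0.918 0.078
v -1.566 0.894 -0.466
v -2.879 0.746 0.382
v -1.345 0.914 -0.12
v -2.657 0.765 0.729
v -1.169 1.122 0.189
v -2.481 0.973 1.037
v -1.079 1.47 0.389
v -2.391 1.321 1.238
v -1.095 1.879 0.435
v -2.408 1.73 1.284
f 2 4 1
f 5 2 1
f 1 4 3
f 3 5 1
f 2 8 4
f 6 2 5
f 6 8 2
f 4 8 3
f 7 5 3
f 3 8 7
f 7 6 5
f 8 6 7
f 10 9 13
f 10 13 11
f 11 13 14
f 11 14 12
f 13 9 15
f 13 15 14
f 14 15 16
f 14 16 12
f 15 9 17
f 15 17 16
f 16 17 18
f 16 18 12
f 17 9 19
f 17 19 18
f 18 19 20
f 18 20 12
f 19 9 21
f 19 21 20
f 20 21 22
f 20 22 12
f 21 9 23
f 21 23 22
f 22 23 24
f 22 24 12
f 23 9 25
f 23 25 24
f 24 25 26
f 24 26 12
f 25 9 10
f 25 10 26
f 26 10 11
f 26 11 12
f 28 27 31
f 28 31 29
f 29 31 32
f 29 32 30
f 31 27 33
f 31 33 32
f 32 33 34
f 32 34 30
f 33 27 35
f 33 35 34
f 34 35 36
f 34 36 30
f 35 27 37
f 35 37 36
f 36 37 38
f 36 38 30
f 37 27 39
f 37 39 38
f 38 39 40
f 38 40 30
f 39 27 41
f 39 41 40
f 40 41 42
f 40 42 30
f 41 27 43
f 41 43 42
f 42 43 44
f 42 44 30
f 43 27 45
f 43 45 44
f 44 45 46
f 44 46 30
f 45 27 47
f 45 47 46
f 46 47 48
f 46 48 30
f 47 27 49
f 47 49 48
f 48 49 50
f 48 50 30
f 49 27 51
f 49 51 50
f 50 51 52
f 50 52 30
f 51 27 53
f 51 53 52
f 52 53 54
f 52 54 30
f 53 27 28
f 53 28 54
f 54 28 29
f 54 29 30



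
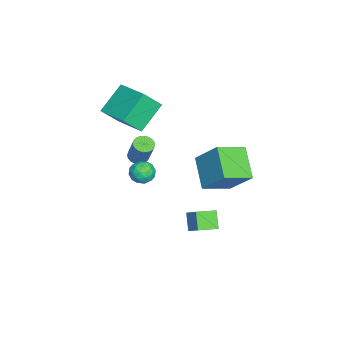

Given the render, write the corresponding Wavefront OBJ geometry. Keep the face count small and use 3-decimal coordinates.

v -3.103 -4.713 2.058
v -2.58 -5.587 3.199
v -4.447 -3.857 3.331
v -3.924 -4.731 4.472
v -1.636 -3.169 2.568
v -1.113 -4.043 3.709
v -2.98 -2.313 3.841
v -2.457 -3.187 4.982
v 0.058 0.752 -3.678
v -0.688 0.516 -2.821
v 0.754 1.382 -2.899
v 0.008 1.146 -2.042
v 0.672 -0.246 -3.418
v -0.074 -0.482 -2.561
v 1.368 0.384 -2.639
v 0.622 0.148 -1.782
v -3.858 -3.826 -1.363
v -3.3 -3.741 -1.595
v -2.725 -3.289 -0.05
v -3.282 -3.374 0.183
v -3.396 -3.525 -1.623
v -2.82 -3.073 -0.077
v -3.561 -3.354 -1.611
v -2.986 -2.903 -0.066
v -3.772 -3.255 -1.561
v -3.196 -2.804 -0.016
v -3.996 -3.244 -1.481
v -3.42 -2.792 0.064
v -4.199 -3.32 -1.383
v -3.623 -2.869 0.162
v -4.35 -3.474 -1.282
v -3.774 -3.023 0.263
v -4.426 -3.681 -1.193
v -3.85 -3.23 0.352
v -4.415 -3.911 -1.13
v -3.84 -3.459 0.415
v -4.32 -4.127 -1.103
v -3.744 -3.675 0.443
v -4.154 -4.297 -1.114
v -3.579 -3.846 0.431
v -3.944 -4.396 -1.164
v -3.368 -3.945 0.381
v -3.72 -4.408 -1.244
v -3.144 -3.956 0.301
v -3.517 -4.331 -1.342
v -2.941 -3.88 0.203
v -3.366 -4.177 -1.443
v -2.79 -3.726 0.102
v -3.29 -3.97 -1.532
v -2.714 -3.519 0.013
v 1.378 2.048 1.09
v -0.154 1.433 2.202
v 2.038 3.283 2.682
v 0.507 2.668 3.794
v 2.353 0.732 1.706
v 0.822 0.117 2.818
v 3.014 1.967 3.298
v 1.482 1.352 4.41
v 1.553 -2.051 2.058
v 2.216 -1.737 2.194
v 1.964 -3.103 2.486
v 2.627 -2.789 2.622
v 2.031 -2.592 3.026
v 1.777 -1.942 2.762
v 2.403 -2.898 1.918
v 2.149 -2.248 1.654
v 2.741 -2.26 2.108
v 2.512 -2.071 2.792
v 1.668 -2.769 1.888
v 1.439 -2.58 2.572
v 1.848 -1.802 2.088
v 2.332 -3.038 2.592
v 1.981 -2.923 2.829
v 2.371 -2.738 2.909
v 1.59 -1.922 2.422
v 1.98 -1.737 2.502
v 1.871 -2.24 2.991
v 2.2 -3.103 2.178
v 2.59 -2.918 2.258
v 1.809 -2.102 1.771
v 2.199 -1.917 1.851
v 2.309 -2.6 1.689
v 2.547 -1.924 2.117
v 2.789 -2.543 2.369
v 2.657 -2.607 1.956
v 2.508 -2.225 1.8
v 2.412 -1.813 2.52
v 2.654 -2.431 2.772
v 2.303 -2.316 3.009
v 2.154 -1.934 2.854
v 2.721 -2.121 2.469
v 1.526 -2.409 1.908
v 1.768 -3.027 2.16
v 2.026 -2.906 1.826
v 1.877 -2.524 1.671
v 1.391 -2.297 2.311
v 1.633 -2.916 2.563
v 1.672 -2.615 2.88
v 1.523 -2.233 2.724
v 1.459 -2.719 2.211
f 2 4 1
f 5 2 1
f 1 4 3
f 3 5 1
f 2 8 4
f 6 2 5
f 6 8 2
f 4 8 3
f 7 5 3
f 3 8 7
f 7 6 5
f 8 6 7
f 10 12 9
f 13 10 9
f 9 12 11
f 11 13 9
f 10 16 12
f 14 10 13
f 14 16 10
f 12 16 11
f 15 13 11
f 11 16 15
f 15 14 13
f 16 14 15
f 18 17 21
f 18 21 19
f 19 21 22
f 19 22 20
f 21 17 23
f 21 23 22
f 22 23 24
f 22 24 20
f 23 17 25
f 23 25 24
f 24 25 26
f 24 26 20
f 25 17 27
f 25 27 26
f 26 27 28
f 26 28 20
f 27 17 29
f 27 29 28
f 28 29 30
f 28 30 20
f 29 17 31
f 29 31 30
f 30 31 32
f 30 32 20
f 31 17 33
f 31 33 32
f 32 33 34
f 32 34 20
f 33 17 35
f 33 35 34
f 34 35 36
f 34 36 20
f 35 17 37
f 35 37 36
f 36 37 38
f 36 38 20
f 37 17 39
f 37 39 38
f 38 39 40
f 38 40 20
f 39 17 41
f 39 41 40
f 40 41 42
f 40 42 20
f 41 17 43
f 41 43 42
f 42 43 44
f 42 44 20
f 43 17 45
f 43 45 44
f 44 45 46
f 44 46 20
f 45 17 47
f 45 47 46
f 46 47 48
f 46 48 20
f 47 17 49
f 47 49 48
f 48 49 50
f 48 50 20
f 49 17 18
f 49 18 50
f 50 18 19
f 50 19 20
f 52 54 51
f 55 52 51
f 51 54 53
f 53 55 51
f 52 58 54
f 56 52 55
f 56 58 52
f 54 58 53
f 57 55 53
f 53 58 57
f 57 56 55
f 58 56 57
f 59 96 75
f 96 70 99
f 75 99 64
f 96 99 75
f 59 75 71
f 75 64 76
f 71 76 60
f 75 76 71
f 59 71 80
f 71 60 81
f 80 81 66
f 71 81 80
f 59 80 92
f 80 66 95
f 92 95 69
f 80 95 92
f 59 92 96
f 92 69 100
f 96 100 70
f 92 100 96
f 60 76 87
f 76 64 90
f 87 90 68
f 76 90 87
f 64 99 77
f 99 70 98
f 77 98 63
f 99 98 77
f 70 100 97
f 100 69 93
f 97 93 61
f 100 93 97
f 69 95 94
f 95 66 82
f 94 82 65
f 95 82 94
f 66 81 86
f 81 60 83
f 86 83 67
f 81 83 86
f 62 88 74
f 88 68 89
f 74 89 63
f 88 89 74
f 62 74 72
f 74 63 73
f 72 73 61
f 74 73 72
f 62 72 79
f 72 61 78
f 79 78 65
f 72 78 79
f 62 79 84
f 79 65 85
f 84 85 67
f 79 85 84
f 62 84 88
f 84 67 91
f 88 91 68
f 84 91 88
f 63 89 77
f 89 68 90
f 77 90 64
f 89 90 77
f 61 73 97
f 73 63 98
f 97 98 70
f 73 98 97
f 65 78 94
f 78 61 93
f 94 93 69
f 78 93 94
f 67 85 86
f 85 65 82
f 86 82 66
f 85 82 86
f 68 91 87
f 91 67 83
f 87 83 60
f 91 83 87



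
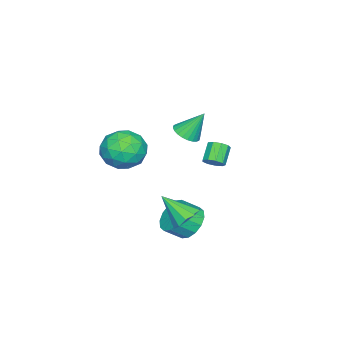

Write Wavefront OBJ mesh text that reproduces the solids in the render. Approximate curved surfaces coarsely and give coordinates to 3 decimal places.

v 1.151 0.513 -3.383
v 1.945 1.135 -3.432
v 2.524 0.449 -2.745
v 1.729 -0.173 -2.697
v 1.665 1.305 -3.025
v 2.243 0.619 -2.338
v 1.246 1.263 -2.714
v 1.825 0.577 -2.027
v 0.802 1.021 -2.582
v 1.381 0.334 -1.896
v 0.452 0.642 -2.666
v 1.031 -0.044 -1.979
v 0.288 0.228 -2.941
v 0.867 -0.458 -2.254
v 0.356 -0.109 -3.335
v 0.935 -0.795 -2.648
v 0.637 -0.279 -3.742
v 1.215 -0.965 -3.055
v 1.055 -0.237 -4.053
v 1.634 -0.923 -3.366
v 1.499 0.006 -4.184
v 2.078 -0.681 -3.498
v 1.849 0.384 -4.101
v 2.428 -0.302 -3.414
v 2.013 0.798 -3.826
v 2.592 0.112 -3.139
v 2.946 1.163 -1.804
v 3.617 0.822 -2.199
v 2.994 -0.143 -0.596
v 3.795 1.161 -1.84
v 3.649 1.501 -1.467
v 3.234 1.712 -1.223
v 2.709 1.713 -1.201
v 2.275 1.504 -1.41
v 2.097 1.165 -1.769
v 2.243 0.825 -2.142
v 2.658 0.614 -2.386
v 3.183 0.613 -2.408
v 2.049 2.092 1.773
v 2.429 1.98 2.169
v 1.63 1.876 2.904
v 1.251 1.988 2.507
v 2.364 2.357 2.152
v 1.566 2.253 2.887
v 2.152 2.611 1.958
v 1.354 2.506 2.693
v 1.892 2.621 1.677
v 1.094 2.517 2.412
v 1.705 2.384 1.441
v 0.907 2.28 2.176
v 1.68 2.011 1.36
v 0.881 1.906 2.095
v 1.827 1.675 1.472
v 1.029 1.571 2.207
v 2.078 1.535 1.725
v 1.28 1.43 2.46
v 2.316 1.656 2
v 1.518 1.551 2.735
v -0.579 -3.42 0.428
v 0.046 -2.367 0.73
v 1.194 -4.393 0.15
v 1.819 -3.34 0.452
v 1.168 -3.962 1.335
v 0.072 -3.361 1.507
v 1.168 -3.399 -0.627
v 0.072 -2.798 -0.455
v 1.126 -2.354 0.078
v 1.126 -2.702 1.291
v 0.114 -4.058 -0.411
v 0.114 -4.406 0.802
v -0.422 -2.808 0.604
v 1.662 -3.952 0.276
v 1.279 -4.318 0.795
v 1.647 -3.698 0.973
v -0.407 -3.392 1.06
v -0.04 -2.773 1.238
v 0.62 -3.711 1.593
v 1.28 -3.987 -0.358
v 1.647 -3.368 -0.18
v -0.407 -3.062 -0.093
v -0.039 -2.442 0.085
v 0.62 -3.049 -0.713
v 0.58 -2.181 0.398
v 1.622 -2.753 0.234
v 1.24 -2.788 -0.4
v 0.596 -2.435 -0.299
v 0.58 -2.386 1.111
v 1.622 -2.958 0.947
v 1.239 -3.324 1.466
v 0.595 -2.97 1.568
v 1.215 -2.378 0.728
v -0.382 -3.802 -0.067
v 0.66 -4.374 -0.231
v 0.645 -3.79 -0.688
v 0.001 -3.436 -0.586
v -0.382 -4.007 0.646
v 0.66 -4.579 0.482
v 0.644 -4.325 1.179
v 0 -3.972 1.28
v 0.025 -4.382 0.152
v -3.569 -2.003 -0.237
v -3.217 -2.586 0.182
v -3.911 -1.177 1.197
v -2.976 -2.395 0.13
v -2.825 -2.144 0.021
v -2.788 -1.872 -0.126
v -2.869 -1.619 -0.291
v -3.057 -1.425 -0.447
v -3.323 -1.319 -0.572
v -3.626 -1.317 -0.645
v -3.921 -1.419 -0.657
v -4.162 -1.611 -0.604
v -4.313 -1.861 -0.496
v -4.35 -2.134 -0.348
v -4.269 -2.386 -0.183
v -4.081 -2.58 -0.027
v -3.815 -2.686 0.097
v -3.512 -2.688 0.171
f 2 1 5
f 2 5 3
f 3 5 6
f 3 6 4
f 5 1 7
f 5 7 6
f 6 7 8
f 6 8 4
f 7 1 9
f 7 9 8
f 8 9 10
f 8 10 4
f 9 1 11
f 9 11 10
f 10 11 12
f 10 12 4
f 11 1 13
f 11 13 12
f 12 13 14
f 12 14 4
f 13 1 15
f 13 15 14
f 14 15 16
f 14 16 4
f 15 1 17
f 15 17 16
f 16 17 18
f 16 18 4
f 17 1 19
f 17 19 18
f 18 19 20
f 18 20 4
f 19 1 21
f 19 21 20
f 20 21 22
f 20 22 4
f 21 1 23
f 21 23 22
f 22 23 24
f 22 24 4
f 23 1 25
f 23 25 24
f 24 25 26
f 24 26 4
f 25 1 2
f 25 2 26
f 26 2 3
f 26 3 4
f 28 27 30
f 28 30 29
f 30 27 31
f 30 31 29
f 31 27 32
f 31 32 29
f 32 27 33
f 32 33 29
f 33 27 34
f 33 34 29
f 34 27 35
f 34 35 29
f 35 27 36
f 35 36 29
f 36 27 37
f 36 37 29
f 37 27 38
f 37 38 29
f 38 27 28
f 38 28 29
f 40 39 43
f 40 43 41
f 41 43 44
f 41 44 42
f 43 39 45
f 43 45 44
f 44 45 46
f 44 46 42
f 45 39 47
f 45 47 46
f 46 47 48
f 46 48 42
f 47 39 49
f 47 49 48
f 48 49 50
f 48 50 42
f 49 39 51
f 49 51 50
f 50 51 52
f 50 52 42
f 51 39 53
f 51 53 52
f 52 53 54
f 52 54 42
f 53 39 55
f 53 55 54
f 54 55 56
f 54 56 42
f 55 39 57
f 55 57 56
f 56 57 58
f 56 58 42
f 57 39 40
f 57 40 58
f 58 40 41
f 58 41 42
f 59 96 75
f 96 70 99
f 75 99 64
f 96 99 75
f 59 75 71
f 75 64 76
f 71 76 60
f 75 76 71
f 59 71 80
f 71 60 81
f 80 81 66
f 71 81 80
f 59 80 92
f 80 66 95
f 92 95 69
f 80 95 92
f 59 92 96
f 92 69 100
f 96 100 70
f 92 100 96
f 60 76 87
f 76 64 90
f 87 90 68
f 76 90 87
f 64 99 77
f 99 70 98
f 77 98 63
f 99 98 77
f 70 100 97
f 100 69 93
f 97 93 61
f 100 93 97
f 69 95 94
f 95 66 82
f 94 82 65
f 95 82 94
f 66 81 86
f 81 60 83
f 86 83 67
f 81 83 86
f 62 88 74
f 88 68 89
f 74 89 63
f 88 89 74
f 62 74 72
f 74 63 73
f 72 73 61
f 74 73 72
f 62 72 79
f 72 61 78
f 79 78 65
f 72 78 79
f 62 79 84
f 79 65 85
f 84 85 67
f 79 85 84
f 62 84 88
f 84 67 91
f 88 91 68
f 84 91 88
f 63 89 77
f 89 68 90
f 77 90 64
f 89 90 77
f 61 73 97
f 73 63 98
f 97 98 70
f 73 98 97
f 65 78 94
f 78 61 93
f 94 93 69
f 78 93 94
f 67 85 86
f 85 65 82
f 86 82 66
f 85 82 86
f 68 91 87
f 91 67 83
f 87 83 60
f 91 83 87
f 102 101 104
f 102 104 103
f 104 101 105
f 104 105 103
f 105 101 106
f 105 106 103
f 106 101 107
f 106 107 103
f 107 101 108
f 107 108 103
f 108 101 109
f 108 109 103
f 109 101 110
f 109 110 103
f 110 101 111
f 110 111 103
f 111 101 112
f 111 112 103
f 112 101 113
f 112 113 103
f 113 101 114
f 113 114 103
f 114 101 115
f 114 115 103
f 115 101 116
f 115 116 103
f 116 101 117
f 116 117 103
f 117 101 118
f 117 118 103
f 118 101 102
f 118 102 103



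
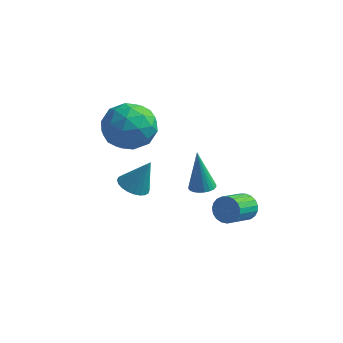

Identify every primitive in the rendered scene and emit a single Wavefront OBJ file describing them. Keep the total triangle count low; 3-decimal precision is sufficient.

v 0.993 0.821 -1.411
v 1.187 0.525 -1.991
v 0.942 -0.698 -1.449
v 0.747 -0.401 -0.869
v 1.431 0.539 -1.848
v 1.185 -0.683 -1.306
v 1.599 0.603 -1.63
v 1.353 -0.62 -1.087
v 1.661 0.704 -1.373
v 1.416 -0.519 -0.831
v 1.609 0.825 -1.123
v 1.363 -0.397 -0.581
v 1.45 0.946 -0.923
v 1.204 -0.276 -0.381
v 1.211 1.045 -0.808
v 0.966 -0.177 -0.265
v 0.935 1.106 -0.796
v 0.69 -0.117 -0.254
v 0.669 1.117 -0.891
v 0.424 -0.106 -0.349
v 0.459 1.077 -1.076
v 0.214 -0.145 -0.534
v 0.341 0.993 -1.319
v 0.096 -0.23 -0.777
v 0.336 0.879 -1.578
v 0.091 -0.343 -1.035
v 0.444 0.755 -1.808
v 0.199 -0.467 -1.265
v 0.647 0.643 -1.969
v 0.402 -0.58 -1.427
v 0.91 0.561 -2.034
v 0.665 -0.661 -1.492
v -1.906 -3.368 1.693
v -1.53 -2.842 1.4
v -1.294 -3.052 3.047
v -1.762 -2.709 1.473
v -2.015 -2.676 1.58
v -2.252 -2.749 1.704
v -2.436 -2.916 1.826
v -2.54 -3.152 1.928
v -2.547 -3.421 1.994
v -2.456 -3.682 2.014
v -2.282 -3.895 1.985
v -2.05 -4.028 1.912
v -1.797 -4.061 1.805
v -1.56 -3.988 1.681
v -1.375 -3.821 1.559
v -1.272 -3.585 1.457
v -1.265 -3.316 1.391
v -1.356 -3.055 1.371
v -4.248 -1.232 3.168
v -3.882 -0.698 4.227
v -2.418 -2.022 2.933
v -2.052 -1.488 3.992
v -2.87 -2.42 4.018
v -4.002 -1.932 4.163
v -2.298 -0.788 2.997
v -3.43 -0.3 3.142
v -2.677 -0.424 4.121
v -3.031 -1.432 4.752
v -3.269 -1.288 2.408
v -3.623 -2.296 3.039
v -4.226 -0.896 3.718
v -2.074 -1.824 3.442
v -2.555 -2.372 3.457
v -2.34 -2.058 4.079
v -4.296 -1.621 3.68
v -4.081 -1.307 4.303
v -3.487 -2.319 4.18
v -2.219 -1.413 2.857
v -2.004 -1.099 3.48
v -3.96 -0.662 3.081
v -3.745 -0.348 3.703
v -2.813 -0.401 2.98
v -3.303 -0.421 4.278
v -2.226 -0.885 4.14
v -2.371 -0.474 3.555
v -3.036 -0.187 3.641
v -3.511 -1.013 4.649
v -2.434 -1.477 4.511
v -2.916 -2.025 4.526
v -3.581 -1.738 4.611
v -2.802 -0.852 4.587
v -3.866 -1.243 2.649
v -2.789 -1.707 2.511
v -2.719 -0.982 2.549
v -3.384 -0.695 2.634
v -4.074 -1.835 3.02
v -2.997 -2.299 2.882
v -3.264 -2.533 3.519
v -3.929 -2.246 3.605
v -3.498 -1.868 2.573
v -1.423 1.836 -1.622
v -0.944 2.193 -1.566
v -1.737 1.944 0.402
v -1.115 2.35 -1.601
v -1.332 2.429 -1.639
v -1.563 2.417 -1.674
v -1.773 2.317 -1.701
v -1.93 2.144 -1.716
v -2.009 1.924 -1.717
v -2 1.69 -1.703
v -1.902 1.479 -1.677
v -1.732 1.322 -1.642
v -1.515 1.243 -1.604
v -1.284 1.255 -1.569
v -1.074 1.355 -1.542
v -0.917 1.528 -1.527
v -0.837 1.749 -1.526
v -0.847 1.982 -1.54
f 2 1 5
f 2 5 3
f 3 5 6
f 3 6 4
f 5 1 7
f 5 7 6
f 6 7 8
f 6 8 4
f 7 1 9
f 7 9 8
f 8 9 10
f 8 10 4
f 9 1 11
f 9 11 10
f 10 11 12
f 10 12 4
f 11 1 13
f 11 13 12
f 12 13 14
f 12 14 4
f 13 1 15
f 13 15 14
f 14 15 16
f 14 16 4
f 15 1 17
f 15 17 16
f 16 17 18
f 16 18 4
f 17 1 19
f 17 19 18
f 18 19 20
f 18 20 4
f 19 1 21
f 19 21 20
f 20 21 22
f 20 22 4
f 21 1 23
f 21 23 22
f 22 23 24
f 22 24 4
f 23 1 25
f 23 25 24
f 24 25 26
f 24 26 4
f 25 1 27
f 25 27 26
f 26 27 28
f 26 28 4
f 27 1 29
f 27 29 28
f 28 29 30
f 28 30 4
f 29 1 31
f 29 31 30
f 30 31 32
f 30 32 4
f 31 1 2
f 31 2 32
f 32 2 3
f 32 3 4
f 34 33 36
f 34 36 35
f 36 33 37
f 36 37 35
f 37 33 38
f 37 38 35
f 38 33 39
f 38 39 35
f 39 33 40
f 39 40 35
f 40 33 41
f 40 41 35
f 41 33 42
f 41 42 35
f 42 33 43
f 42 43 35
f 43 33 44
f 43 44 35
f 44 33 45
f 44 45 35
f 45 33 46
f 45 46 35
f 46 33 47
f 46 47 35
f 47 33 48
f 47 48 35
f 48 33 49
f 48 49 35
f 49 33 50
f 49 50 35
f 50 33 34
f 50 34 35
f 51 88 67
f 88 62 91
f 67 91 56
f 88 91 67
f 51 67 63
f 67 56 68
f 63 68 52
f 67 68 63
f 51 63 72
f 63 52 73
f 72 73 58
f 63 73 72
f 51 72 84
f 72 58 87
f 84 87 61
f 72 87 84
f 51 84 88
f 84 61 92
f 88 92 62
f 84 92 88
f 52 68 79
f 68 56 82
f 79 82 60
f 68 82 79
f 56 91 69
f 91 62 90
f 69 90 55
f 91 90 69
f 62 92 89
f 92 61 85
f 89 85 53
f 92 85 89
f 61 87 86
f 87 58 74
f 86 74 57
f 87 74 86
f 58 73 78
f 73 52 75
f 78 75 59
f 73 75 78
f 54 80 66
f 80 60 81
f 66 81 55
f 80 81 66
f 54 66 64
f 66 55 65
f 64 65 53
f 66 65 64
f 54 64 71
f 64 53 70
f 71 70 57
f 64 70 71
f 54 71 76
f 71 57 77
f 76 77 59
f 71 77 76
f 54 76 80
f 76 59 83
f 80 83 60
f 76 83 80
f 55 81 69
f 81 60 82
f 69 82 56
f 81 82 69
f 53 65 89
f 65 55 90
f 89 90 62
f 65 90 89
f 57 70 86
f 70 53 85
f 86 85 61
f 70 85 86
f 59 77 78
f 77 57 74
f 78 74 58
f 77 74 78
f 60 83 79
f 83 59 75
f 79 75 52
f 83 75 79
f 94 93 96
f 94 96 95
f 96 93 97
f 96 97 95
f 97 93 98
f 97 98 95
f 98 93 99
f 98 99 95
f 99 93 100
f 99 100 95
f 100 93 101
f 100 101 95
f 101 93 102
f 101 102 95
f 102 93 103
f 102 103 95
f 103 93 104
f 103 104 95
f 104 93 105
f 104 105 95
f 105 93 106
f 105 106 95
f 106 93 107
f 106 107 95
f 107 93 108
f 107 108 95
f 108 93 109
f 108 109 95
f 109 93 110
f 109 110 95
f 110 93 94
f 110 94 95



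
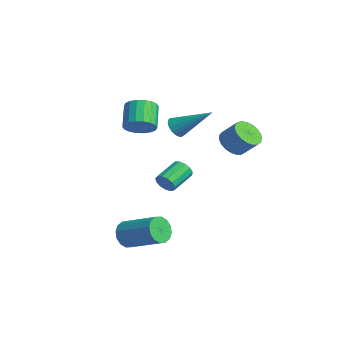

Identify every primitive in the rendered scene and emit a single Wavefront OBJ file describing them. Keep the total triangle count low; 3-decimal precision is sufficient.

v -0.415 0.436 -1.684
v -0.087 0.4 -1.207
v -0.637 1.587 -0.739
v -0.965 1.624 -1.216
v 0.088 0.567 -1.427
v -0.462 1.755 -0.958
v 0.103 0.693 -1.728
v -0.447 1.881 -1.259
v -0.046 0.738 -2.015
v -0.596 1.925 -1.546
v -0.312 0.686 -2.197
v -0.862 1.874 -1.729
v -0.611 0.556 -2.217
v -1.161 1.743 -1.748
v -0.848 0.387 -2.067
v -1.398 1.574 -1.599
v -0.947 0.234 -1.796
v -1.497 1.421 -1.327
v -0.877 0.145 -1.489
v -1.427 1.333 -1.021
v -0.661 0.149 -1.245
v -1.211 1.336 -0.776
v -0.366 0.244 -1.139
v -0.916 1.431 -0.671
v 2.416 2.469 1.815
v 2.802 2.896 1.275
v 3.45 3.359 2.105
v 3.064 2.931 2.645
v 2.555 3.097 1.356
v 3.203 3.559 2.186
v 2.284 3.188 1.517
v 2.932 3.651 2.347
v 2.035 3.156 1.73
v 2.683 3.618 2.559
v 1.853 3.004 1.957
v 2.501 3.467 2.786
v 1.767 2.76 2.159
v 2.415 3.223 2.989
v 1.794 2.466 2.302
v 2.442 2.928 3.132
v 1.929 2.172 2.361
v 2.577 2.634 3.191
v 2.147 1.929 2.326
v 2.795 2.392 3.156
v 2.412 1.78 2.202
v 3.06 2.242 3.032
v 2.678 1.75 2.011
v 3.326 2.212 2.841
v 2.899 1.844 1.786
v 3.547 2.306 2.616
v 3.036 2.046 1.567
v 3.684 2.509 2.397
v 3.065 2.321 1.39
v 3.713 2.784 2.22
v 2.983 2.622 1.287
v 3.631 3.085 2.117
v 2.673 -2.947 -2.698
v 3.13 -3.209 -3.232
v 4.665 -2.276 -2.375
v 4.207 -2.013 -1.842
v 3 -2.87 -3.369
v 4.535 -1.936 -2.512
v 2.783 -2.551 -3.326
v 4.317 -1.618 -2.469
v 2.536 -2.339 -3.115
v 4.07 -1.405 -2.259
v 2.325 -2.289 -2.793
v 3.86 -1.355 -1.936
v 2.208 -2.415 -2.445
v 3.743 -1.482 -1.588
v 2.215 -2.684 -2.165
v 3.75 -1.751 -1.308
v 2.345 -3.024 -2.028
v 3.88 -2.09 -1.171
v 2.563 -3.342 -2.071
v 4.097 -2.409 -1.214
v 2.81 -3.555 -2.281
v 4.344 -2.621 -1.425
v 3.02 -3.605 -2.604
v 4.555 -2.671 -1.747
v 3.137 -3.478 -2.952
v 4.672 -2.545 -2.095
v 0.482 -1.258 2.778
v 0.994 -1.325 3.376
v 0.05 -0.808 4.24
v -0.462 -0.742 3.642
v 1.058 -1.001 3.253
v 0.114 -0.485 4.118
v 1.008 -0.729 3.036
v 0.065 -0.213 3.901
v 0.854 -0.562 2.768
v -0.089 -0.045 3.633
v 0.627 -0.532 2.502
v -0.317 -0.016 3.367
v 0.37 -0.646 2.291
v -0.573 -0.13 3.155
v 0.136 -0.882 2.175
v -0.808 -0.365 3.04
v -0.03 -1.192 2.18
v -0.974 -0.675 3.044
v -0.094 -1.515 2.302
v -1.038 -0.999 3.167
v -0.045 -1.787 2.519
v -0.988 -1.271 3.384
v 0.109 -1.955 2.787
v -0.834 -1.438 3.652
v 0.337 -1.984 3.053
v -0.607 -1.468 3.918
v 0.593 -1.87 3.265
v -0.35 -1.354 4.129
v 0.828 -1.635 3.38
v -0.116 -1.118 4.245
v 1.215 0.208 2.777
v 1.436 0.476 2.287
v 2.405 1.432 3.983
v 1.237 0.618 2.339
v 1.035 0.689 2.467
v 0.864 0.677 2.648
v 0.753 0.583 2.851
v 0.723 0.425 3.042
v 0.778 0.23 3.187
v 0.908 0.03 3.26
v 1.091 -0.139 3.251
v 1.296 -0.247 3.159
v 1.487 -0.278 3.002
v 1.631 -0.224 2.805
v 1.703 -0.095 2.604
v 1.691 0.086 2.432
v 1.596 0.288 2.32
f 2 1 5
f 2 5 3
f 3 5 6
f 3 6 4
f 5 1 7
f 5 7 6
f 6 7 8
f 6 8 4
f 7 1 9
f 7 9 8
f 8 9 10
f 8 10 4
f 9 1 11
f 9 11 10
f 10 11 12
f 10 12 4
f 11 1 13
f 11 13 12
f 12 13 14
f 12 14 4
f 13 1 15
f 13 15 14
f 14 15 16
f 14 16 4
f 15 1 17
f 15 17 16
f 16 17 18
f 16 18 4
f 17 1 19
f 17 19 18
f 18 19 20
f 18 20 4
f 19 1 21
f 19 21 20
f 20 21 22
f 20 22 4
f 21 1 23
f 21 23 22
f 22 23 24
f 22 24 4
f 23 1 2
f 23 2 24
f 24 2 3
f 24 3 4
f 26 25 29
f 26 29 27
f 27 29 30
f 27 30 28
f 29 25 31
f 29 31 30
f 30 31 32
f 30 32 28
f 31 25 33
f 31 33 32
f 32 33 34
f 32 34 28
f 33 25 35
f 33 35 34
f 34 35 36
f 34 36 28
f 35 25 37
f 35 37 36
f 36 37 38
f 36 38 28
f 37 25 39
f 37 39 38
f 38 39 40
f 38 40 28
f 39 25 41
f 39 41 40
f 40 41 42
f 40 42 28
f 41 25 43
f 41 43 42
f 42 43 44
f 42 44 28
f 43 25 45
f 43 45 44
f 44 45 46
f 44 46 28
f 45 25 47
f 45 47 46
f 46 47 48
f 46 48 28
f 47 25 49
f 47 49 48
f 48 49 50
f 48 50 28
f 49 25 51
f 49 51 50
f 50 51 52
f 50 52 28
f 51 25 53
f 51 53 52
f 52 53 54
f 52 54 28
f 53 25 55
f 53 55 54
f 54 55 56
f 54 56 28
f 55 25 26
f 55 26 56
f 56 26 27
f 56 27 28
f 58 57 61
f 58 61 59
f 59 61 62
f 59 62 60
f 61 57 63
f 61 63 62
f 62 63 64
f 62 64 60
f 63 57 65
f 63 65 64
f 64 65 66
f 64 66 60
f 65 57 67
f 65 67 66
f 66 67 68
f 66 68 60
f 67 57 69
f 67 69 68
f 68 69 70
f 68 70 60
f 69 57 71
f 69 71 70
f 70 71 72
f 70 72 60
f 71 57 73
f 71 73 72
f 72 73 74
f 72 74 60
f 73 57 75
f 73 75 74
f 74 75 76
f 74 76 60
f 75 57 77
f 75 77 76
f 76 77 78
f 76 78 60
f 77 57 79
f 77 79 78
f 78 79 80
f 78 80 60
f 79 57 81
f 79 81 80
f 80 81 82
f 80 82 60
f 81 57 58
f 81 58 82
f 82 58 59
f 82 59 60
f 84 83 87
f 84 87 85
f 85 87 88
f 85 88 86
f 87 83 89
f 87 89 88
f 88 89 90
f 88 90 86
f 89 83 91
f 89 91 90
f 90 91 92
f 90 92 86
f 91 83 93
f 91 93 92
f 92 93 94
f 92 94 86
f 93 83 95
f 93 95 94
f 94 95 96
f 94 96 86
f 95 83 97
f 95 97 96
f 96 97 98
f 96 98 86
f 97 83 99
f 97 99 98
f 98 99 100
f 98 100 86
f 99 83 101
f 99 101 100
f 100 101 102
f 100 102 86
f 101 83 103
f 101 103 102
f 102 103 104
f 102 104 86
f 103 83 105
f 103 105 104
f 104 105 106
f 104 106 86
f 105 83 107
f 105 107 106
f 106 107 108
f 106 108 86
f 107 83 109
f 107 109 108
f 108 109 110
f 108 110 86
f 109 83 111
f 109 111 110
f 110 111 112
f 110 112 86
f 111 83 84
f 111 84 112
f 112 84 85
f 112 85 86
f 114 113 116
f 114 116 115
f 116 113 117
f 116 117 115
f 117 113 118
f 117 118 115
f 118 113 119
f 118 119 115
f 119 113 120
f 119 120 115
f 120 113 121
f 120 121 115
f 121 113 122
f 121 122 115
f 122 113 123
f 122 123 115
f 123 113 124
f 123 124 115
f 124 113 125
f 124 125 115
f 125 113 126
f 125 126 115
f 126 113 127
f 126 127 115
f 127 113 128
f 127 128 115
f 128 113 129
f 128 129 115
f 129 113 114
f 129 114 115



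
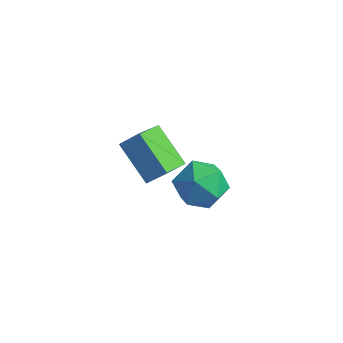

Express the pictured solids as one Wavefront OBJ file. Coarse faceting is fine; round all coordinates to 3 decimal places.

v -0.765 -0.817 0.134
v -2.326 -0.364 1.265
v -0.959 0.688 -0.737
v -2.52 1.141 0.393
v -0.16 -0.361 0.787
v -1.721 0.092 1.917
v -0.354 1.144 -0.085
v -1.915 1.597 1.046
v -2.038 3.492 -3.694
v -1.108 3.761 -4.487
v -0.772 2.359 -2.593
v 0.158 2.628 -3.386
v -0.308 3.52 -2.642
v -1.091 4.22 -3.323
v -0.789 1.9 -3.757
v -1.572 2.6 -4.438
v -0.336 2.777 -4.526
v -0.039 3.779 -3.837
v -1.841 2.341 -3.243
v -1.544 3.343 -2.554
f 2 4 1
f 5 2 1
f 1 4 3
f 3 5 1
f 2 8 4
f 6 2 5
f 6 8 2
f 4 8 3
f 7 5 3
f 3 8 7
f 7 6 5
f 8 6 7
f 9 20 14
f 9 14 10
f 9 10 16
f 9 16 19
f 9 19 20
f 10 14 18
f 14 20 13
f 20 19 11
f 19 16 15
f 16 10 17
f 12 18 13
f 12 13 11
f 12 11 15
f 12 15 17
f 12 17 18
f 13 18 14
f 11 13 20
f 15 11 19
f 17 15 16
f 18 17 10



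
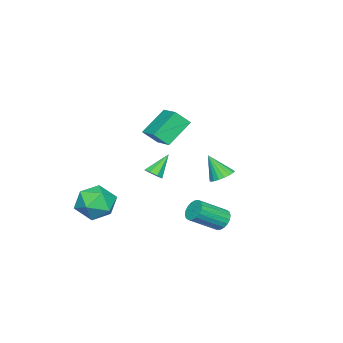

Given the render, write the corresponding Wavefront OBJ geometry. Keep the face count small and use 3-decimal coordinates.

v -0.973 -2.031 -0.367
v -0.495 -2.709 0.443
v -2.328 -1.445 0.922
v -1.85 -2.123 1.732
v 0.03 -0.757 0.108
v 0.508 -1.435 0.918
v -1.325 -0.171 1.397
v -0.847 -0.849 2.207
v -2.498 1.15 -2.879
v -2.135 0.576 -3.242
v -2.442 0.29 -1.461
v -1.876 0.773 -3.133
v -1.741 1.045 -2.973
v -1.756 1.337 -2.796
v -1.918 1.593 -2.634
v -2.195 1.76 -2.522
v -2.532 1.807 -2.48
v -2.862 1.724 -2.517
v -3.12 1.527 -2.626
v -3.255 1.255 -2.785
v -3.241 0.963 -2.963
v -3.079 0.707 -3.125
v -2.802 0.539 -3.237
v -2.465 0.493 -3.279
v -1.361 -2.521 -3.115
v -0.883 -2.466 -2.74
v -2.359 -2.119 -1.905
v -0.986 -2.066 -2.958
v -1.309 -1.933 -3.268
v -1.662 -2.144 -3.489
v -1.838 -2.576 -3.491
v -1.735 -2.976 -3.273
v -1.413 -3.109 -2.963
v -1.06 -2.898 -2.742
v 2.821 3.906 -3.127
v 3.229 3.832 -3.678
v 4.447 2.841 -2.645
v 4.039 2.914 -2.093
v 3.332 4.092 -3.551
v 4.55 3.101 -2.517
v 3.334 4.315 -3.34
v 4.552 3.323 -2.306
v 3.235 4.456 -3.086
v 4.453 3.465 -2.053
v 3.053 4.489 -2.841
v 4.271 3.498 -1.807
v 2.825 4.406 -2.652
v 4.043 3.415 -1.618
v 2.597 4.224 -2.557
v 3.815 3.233 -1.524
v 2.413 3.979 -2.575
v 3.631 2.988 -1.542
v 2.31 3.719 -2.703
v 3.528 2.728 -1.669
v 2.308 3.497 -2.914
v 3.526 2.505 -1.88
v 2.407 3.355 -3.167
v 3.625 2.364 -2.134
v 2.589 3.322 -3.413
v 3.807 2.331 -2.379
v 2.817 3.405 -3.602
v 4.035 2.414 -2.568
v 3.045 3.587 -3.696
v 4.263 2.596 -2.663
v 2.737 -2.395 -3.052
v 3.891 -2.175 -3.511
v 3.049 -4.405 -3.229
v 4.203 -4.185 -3.688
v 3.947 -3.935 -2.478
v 3.754 -2.693 -2.369
v 3.186 -3.887 -4.371
v 2.993 -2.645 -4.262
v 4.169 -3.097 -4.326
v 4.639 -3.127 -3.156
v 2.301 -3.453 -3.584
v 2.771 -3.483 -2.414
f 2 4 1
f 5 2 1
f 1 4 3
f 3 5 1
f 2 8 4
f 6 2 5
f 6 8 2
f 4 8 3
f 7 5 3
f 3 8 7
f 7 6 5
f 8 6 7
f 10 9 12
f 10 12 11
f 12 9 13
f 12 13 11
f 13 9 14
f 13 14 11
f 14 9 15
f 14 15 11
f 15 9 16
f 15 16 11
f 16 9 17
f 16 17 11
f 17 9 18
f 17 18 11
f 18 9 19
f 18 19 11
f 19 9 20
f 19 20 11
f 20 9 21
f 20 21 11
f 21 9 22
f 21 22 11
f 22 9 23
f 22 23 11
f 23 9 24
f 23 24 11
f 24 9 10
f 24 10 11
f 26 25 28
f 26 28 27
f 28 25 29
f 28 29 27
f 29 25 30
f 29 30 27
f 30 25 31
f 30 31 27
f 31 25 32
f 31 32 27
f 32 25 33
f 32 33 27
f 33 25 34
f 33 34 27
f 34 25 26
f 34 26 27
f 36 35 39
f 36 39 37
f 37 39 40
f 37 40 38
f 39 35 41
f 39 41 40
f 40 41 42
f 40 42 38
f 41 35 43
f 41 43 42
f 42 43 44
f 42 44 38
f 43 35 45
f 43 45 44
f 44 45 46
f 44 46 38
f 45 35 47
f 45 47 46
f 46 47 48
f 46 48 38
f 47 35 49
f 47 49 48
f 48 49 50
f 48 50 38
f 49 35 51
f 49 51 50
f 50 51 52
f 50 52 38
f 51 35 53
f 51 53 52
f 52 53 54
f 52 54 38
f 53 35 55
f 53 55 54
f 54 55 56
f 54 56 38
f 55 35 57
f 55 57 56
f 56 57 58
f 56 58 38
f 57 35 59
f 57 59 58
f 58 59 60
f 58 60 38
f 59 35 61
f 59 61 60
f 60 61 62
f 60 62 38
f 61 35 63
f 61 63 62
f 62 63 64
f 62 64 38
f 63 35 36
f 63 36 64
f 64 36 37
f 64 37 38
f 65 76 70
f 65 70 66
f 65 66 72
f 65 72 75
f 65 75 76
f 66 70 74
f 70 76 69
f 76 75 67
f 75 72 71
f 72 66 73
f 68 74 69
f 68 69 67
f 68 67 71
f 68 71 73
f 68 73 74
f 69 74 70
f 67 69 76
f 71 67 75
f 73 71 72
f 74 73 66



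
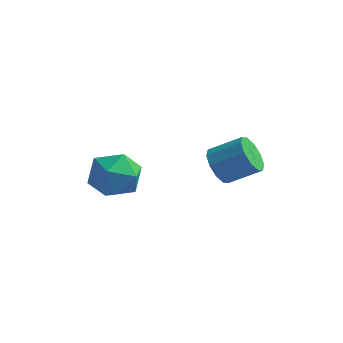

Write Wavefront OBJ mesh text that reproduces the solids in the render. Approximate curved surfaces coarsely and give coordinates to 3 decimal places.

v 0.795 -0.597 3.473
v 1.277 -1.256 3.072
v 2.548 -0.822 3.885
v 2.065 -0.163 4.287
v 1.32 -0.792 2.756
v 2.591 -0.358 3.57
v 1.163 -0.254 2.715
v 2.434 0.18 3.529
v 0.865 0.153 2.963
v 2.136 0.587 3.777
v 0.54 0.274 3.406
v 1.811 0.708 4.22
v 0.312 0.062 3.875
v 1.583 0.496 4.688
v 0.269 -0.402 4.19
v 1.54 0.032 5.004
v 0.426 -0.94 4.231
v 1.697 -0.506 5.045
v 0.724 -1.347 3.983
v 1.995 -0.913 4.797
v 1.049 -1.468 3.54
v 2.32 -1.034 4.354
v -3.026 -1.359 2.165
v -2.194 -1.339 3.086
v -3.746 -3.101 2.854
v -2.914 -3.081 3.775
v -3.845 -2.261 3.761
v -3.399 -1.183 3.335
v -2.541 -3.257 2.605
v -2.095 -2.179 2.179
v -1.894 -2.512 3.357
v -2.7 -1.896 4.072
v -3.24 -2.544 1.868
v -4.046 -1.928 2.583
f 2 1 5
f 2 5 3
f 3 5 6
f 3 6 4
f 5 1 7
f 5 7 6
f 6 7 8
f 6 8 4
f 7 1 9
f 7 9 8
f 8 9 10
f 8 10 4
f 9 1 11
f 9 11 10
f 10 11 12
f 10 12 4
f 11 1 13
f 11 13 12
f 12 13 14
f 12 14 4
f 13 1 15
f 13 15 14
f 14 15 16
f 14 16 4
f 15 1 17
f 15 17 16
f 16 17 18
f 16 18 4
f 17 1 19
f 17 19 18
f 18 19 20
f 18 20 4
f 19 1 21
f 19 21 20
f 20 21 22
f 20 22 4
f 21 1 2
f 21 2 22
f 22 2 3
f 22 3 4
f 23 34 28
f 23 28 24
f 23 24 30
f 23 30 33
f 23 33 34
f 24 28 32
f 28 34 27
f 34 33 25
f 33 30 29
f 30 24 31
f 26 32 27
f 26 27 25
f 26 25 29
f 26 29 31
f 26 31 32
f 27 32 28
f 25 27 34
f 29 25 33
f 31 29 30
f 32 31 24



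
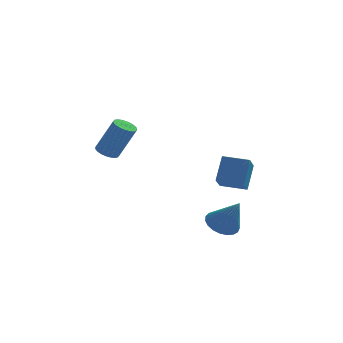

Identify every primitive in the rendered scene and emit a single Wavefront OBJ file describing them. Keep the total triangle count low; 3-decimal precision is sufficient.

v 2.778 -1.92 -4.323
v 3.48 -1.865 -4.634
v 3.442 -2.44 -2.917
v 3.44 -1.573 -4.508
v 3.285 -1.342 -4.35
v 3.043 -1.211 -4.187
v 2.755 -1.202 -4.047
v 2.471 -1.317 -3.956
v 2.24 -1.537 -3.928
v 2.102 -1.823 -3.968
v 2.08 -2.126 -4.07
v 2.18 -2.393 -4.215
v 2.383 -2.579 -4.38
v 2.654 -2.65 -4.534
v 2.946 -2.596 -4.652
v 3.21 -2.424 -4.713
v 3.399 -2.166 -4.707
v 2.805 3.551 -4.772
v 2.598 2.442 -3.927
v 3.093 4.335 -3.674
v 2.886 3.226 -2.828
v 3.994 3.254 -4.872
v 3.787 2.145 -4.026
v 4.282 4.038 -3.773
v 4.075 2.929 -2.928
v -1.976 1.315 -1.704
v -1.484 1.294 -1.948
v -0.711 1.224 -0.379
v -1.204 1.245 -0.136
v -1.51 1.506 -1.925
v -0.737 1.436 -0.357
v -1.608 1.688 -1.869
v -0.835 1.618 -0.301
v -1.761 1.814 -1.788
v -0.988 1.744 -0.219
v -1.948 1.864 -1.694
v -1.175 1.794 -0.125
v -2.138 1.83 -1.601
v -1.366 1.76 -0.033
v -2.304 1.718 -1.525
v -1.532 1.648 0.044
v -2.421 1.545 -1.475
v -1.648 1.475 0.093
v -2.469 1.336 -1.461
v -1.696 1.266 0.108
v -2.443 1.124 -1.483
v -1.67 1.054 0.085
v -2.345 0.942 -1.539
v -1.572 0.872 0.029
v -2.192 0.816 -1.621
v -1.419 0.746 -0.052
v -2.005 0.766 -1.715
v -1.232 0.696 -0.146
v -1.814 0.8 -1.807
v -1.042 0.73 -0.239
v -1.648 0.912 -1.884
v -0.876 0.842 -0.315
v -1.532 1.085 -1.933
v -0.759 1.015 -0.365
f 2 1 4
f 2 4 3
f 4 1 5
f 4 5 3
f 5 1 6
f 5 6 3
f 6 1 7
f 6 7 3
f 7 1 8
f 7 8 3
f 8 1 9
f 8 9 3
f 9 1 10
f 9 10 3
f 10 1 11
f 10 11 3
f 11 1 12
f 11 12 3
f 12 1 13
f 12 13 3
f 13 1 14
f 13 14 3
f 14 1 15
f 14 15 3
f 15 1 16
f 15 16 3
f 16 1 17
f 16 17 3
f 17 1 2
f 17 2 3
f 19 21 18
f 22 19 18
f 18 21 20
f 20 22 18
f 19 25 21
f 23 19 22
f 23 25 19
f 21 25 20
f 24 22 20
f 20 25 24
f 24 23 22
f 25 23 24
f 27 26 30
f 27 30 28
f 28 30 31
f 28 31 29
f 30 26 32
f 30 32 31
f 31 32 33
f 31 33 29
f 32 26 34
f 32 34 33
f 33 34 35
f 33 35 29
f 34 26 36
f 34 36 35
f 35 36 37
f 35 37 29
f 36 26 38
f 36 38 37
f 37 38 39
f 37 39 29
f 38 26 40
f 38 40 39
f 39 40 41
f 39 41 29
f 40 26 42
f 40 42 41
f 41 42 43
f 41 43 29
f 42 26 44
f 42 44 43
f 43 44 45
f 43 45 29
f 44 26 46
f 44 46 45
f 45 46 47
f 45 47 29
f 46 26 48
f 46 48 47
f 47 48 49
f 47 49 29
f 48 26 50
f 48 50 49
f 49 50 51
f 49 51 29
f 50 26 52
f 50 52 51
f 51 52 53
f 51 53 29
f 52 26 54
f 52 54 53
f 53 54 55
f 53 55 29
f 54 26 56
f 54 56 55
f 55 56 57
f 55 57 29
f 56 26 58
f 56 58 57
f 57 58 59
f 57 59 29
f 58 26 27
f 58 27 59
f 59 27 28
f 59 28 29



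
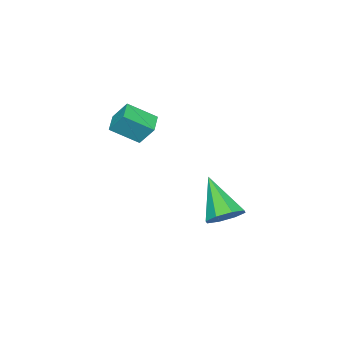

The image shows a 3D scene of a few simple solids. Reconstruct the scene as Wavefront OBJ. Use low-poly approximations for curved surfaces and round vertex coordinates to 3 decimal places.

v 1.225 -4.094 0.72
v 1.135 -3.471 1.585
v 0.548 -3.172 -0.015
v 0.458 -2.549 0.85
v 2.002 -3.691 0.51
v 1.912 -3.068 1.375
v 1.325 -2.769 -0.225
v 1.235 -2.146 0.64
v -0.259 0.094 -4.137
v 0.041 0.58 -3.521
v -1.001 -1.214 -2.743
v -0.559 0.739 -3.69
v -0.982 0.521 -4.121
v -0.983 0.052 -4.561
v -0.559 -0.392 -4.753
v 0.04 -0.552 -4.583
v 0.464 -0.333 -4.152
v 0.464 0.136 -3.712
f 2 4 1
f 5 2 1
f 1 4 3
f 3 5 1
f 2 8 4
f 6 2 5
f 6 8 2
f 4 8 3
f 7 5 3
f 3 8 7
f 7 6 5
f 8 6 7
f 10 9 12
f 10 12 11
f 12 9 13
f 12 13 11
f 13 9 14
f 13 14 11
f 14 9 15
f 14 15 11
f 15 9 16
f 15 16 11
f 16 9 17
f 16 17 11
f 17 9 18
f 17 18 11
f 18 9 10
f 18 10 11

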